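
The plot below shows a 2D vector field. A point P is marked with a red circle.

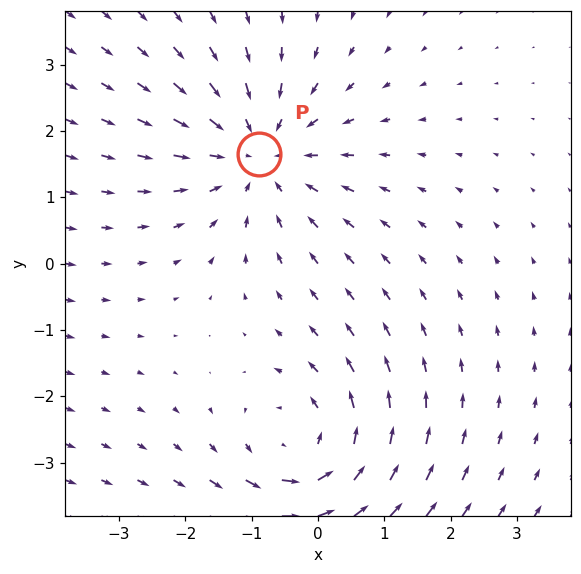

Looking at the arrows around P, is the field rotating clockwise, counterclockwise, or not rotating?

not rotating

Near P at (-0.9, 1.6) the arrows show no circulation. The curl there is ≈0.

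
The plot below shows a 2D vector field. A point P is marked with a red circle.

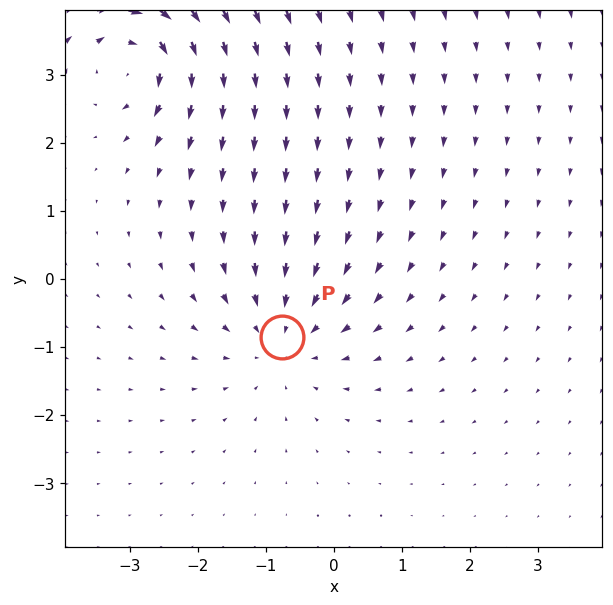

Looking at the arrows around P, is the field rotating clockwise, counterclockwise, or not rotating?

Near P at (-0.8, -0.9) the arrows show no circulation. The curl there is ≈0.

not rotating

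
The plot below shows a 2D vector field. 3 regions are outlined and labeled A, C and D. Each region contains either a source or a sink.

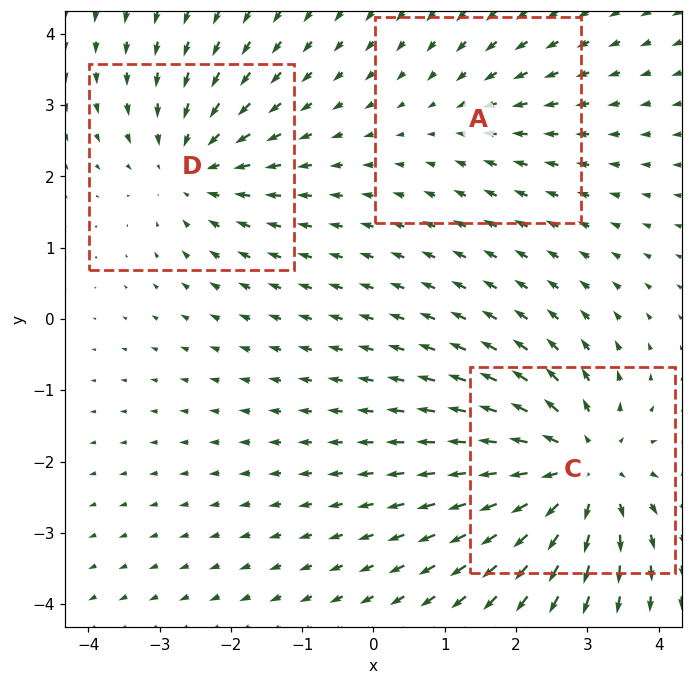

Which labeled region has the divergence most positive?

Divergence at each region's feature centre — A: about -2, C: about +5, D: about -3. Region C is most positive.

C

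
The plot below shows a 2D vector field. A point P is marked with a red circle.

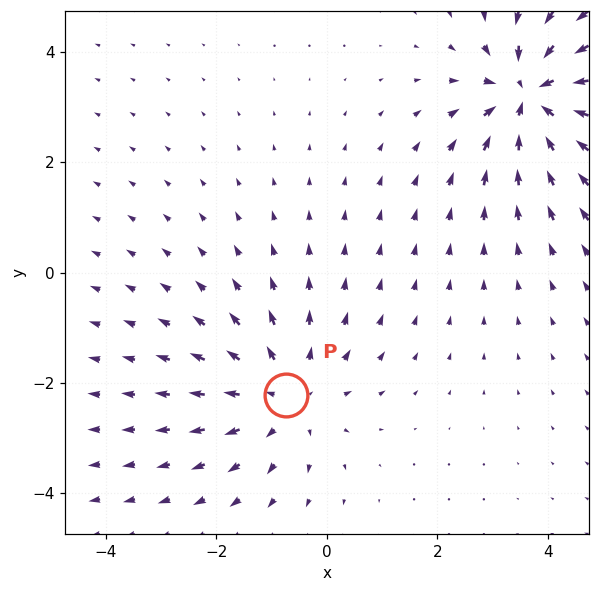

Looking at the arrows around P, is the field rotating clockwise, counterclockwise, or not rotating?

not rotating

Near P at (-0.7, -2.2) the arrows show no circulation. The curl there is ≈0.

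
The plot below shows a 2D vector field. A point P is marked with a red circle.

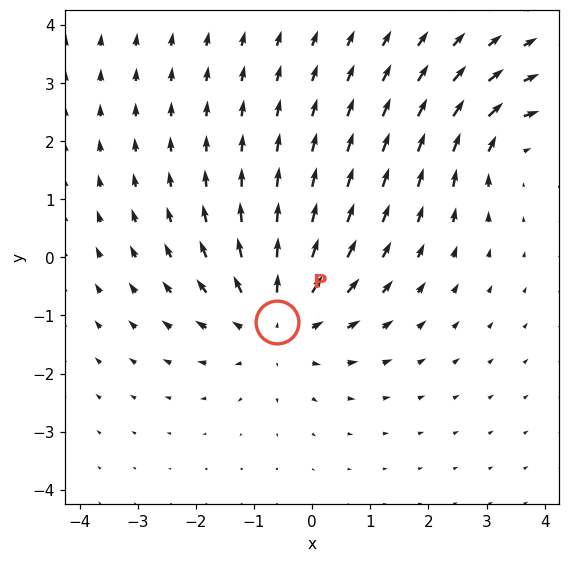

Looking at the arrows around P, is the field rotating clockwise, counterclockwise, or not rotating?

Near P at (-0.6, -1.1) the arrows show no circulation. The curl there is ≈0.

not rotating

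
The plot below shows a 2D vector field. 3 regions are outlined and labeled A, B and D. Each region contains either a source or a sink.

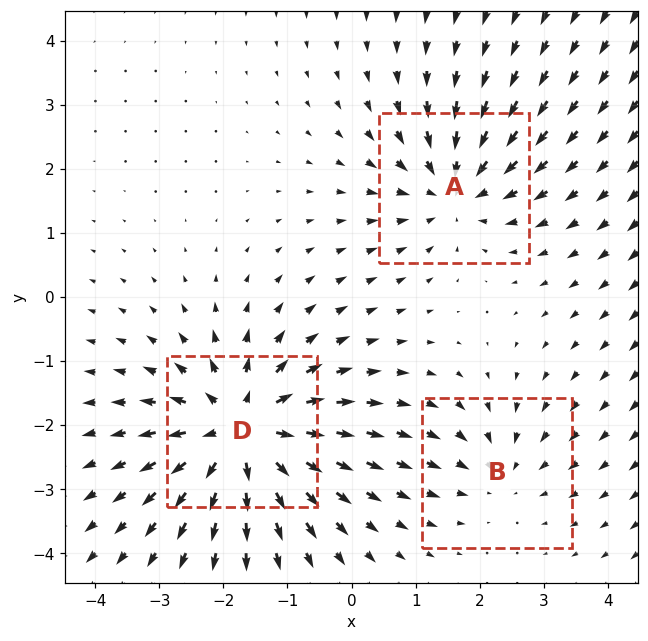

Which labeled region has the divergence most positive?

D

Divergence at each region's feature centre — A: about -3, B: about -2, D: about +5. Region D is most positive.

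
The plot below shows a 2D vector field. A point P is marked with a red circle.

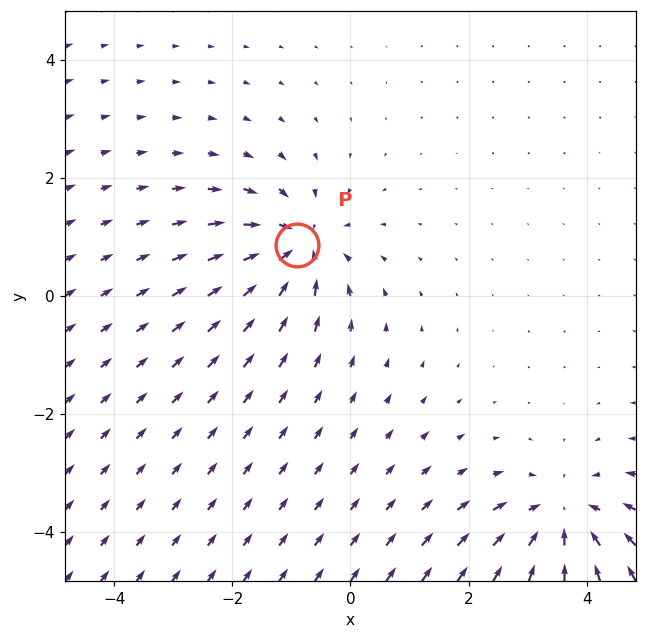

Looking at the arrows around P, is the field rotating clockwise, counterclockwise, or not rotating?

Near P at (-0.9, 0.9) the arrows show no circulation. The curl there is ≈0.

not rotating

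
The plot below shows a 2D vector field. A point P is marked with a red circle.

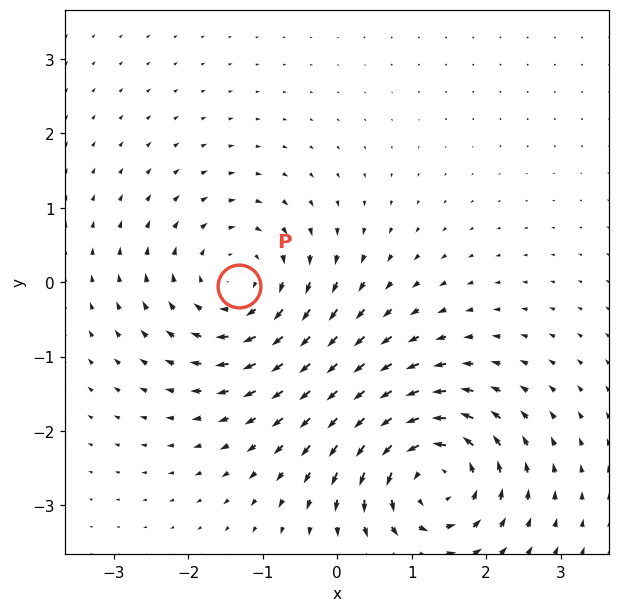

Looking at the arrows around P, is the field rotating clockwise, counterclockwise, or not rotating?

Near P at (-1.3, -0.0) the arrows circulate clockwise. The curl (z-component) there is about -4; negative curl means clockwise rotation.

clockwise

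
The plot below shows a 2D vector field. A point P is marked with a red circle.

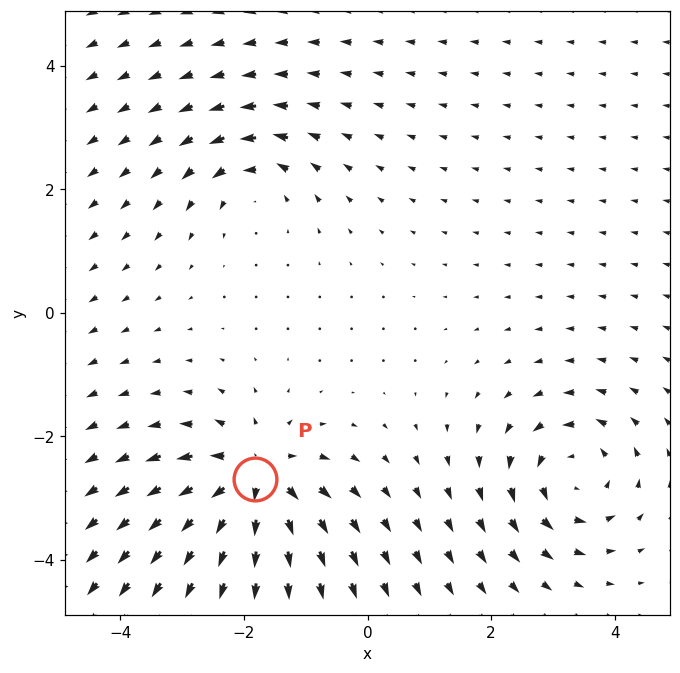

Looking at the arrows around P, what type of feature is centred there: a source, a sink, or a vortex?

At P (-1.8, -2.7) the arrows spread outward. Divergence about +6, curl ≈0 — positive divergence with near-zero curl is a source.

source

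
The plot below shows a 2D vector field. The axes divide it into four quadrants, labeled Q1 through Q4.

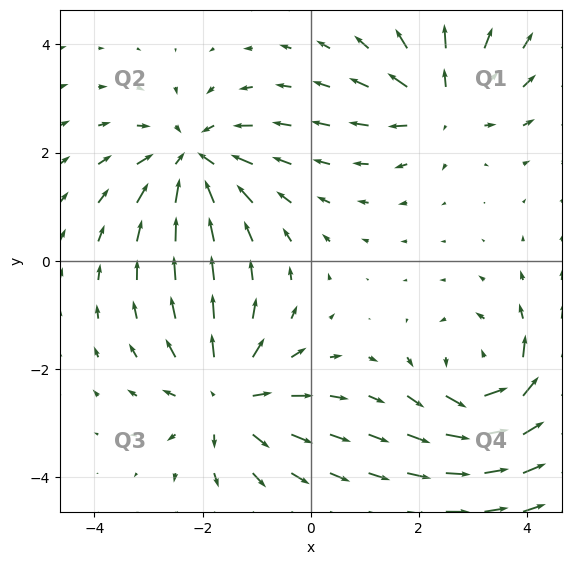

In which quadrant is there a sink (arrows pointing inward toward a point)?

The sink sits at approximately (-2.2, 1.9), which lies in quadrant Q2. The divergence there is about -5, negative as expected for a sink.

Q2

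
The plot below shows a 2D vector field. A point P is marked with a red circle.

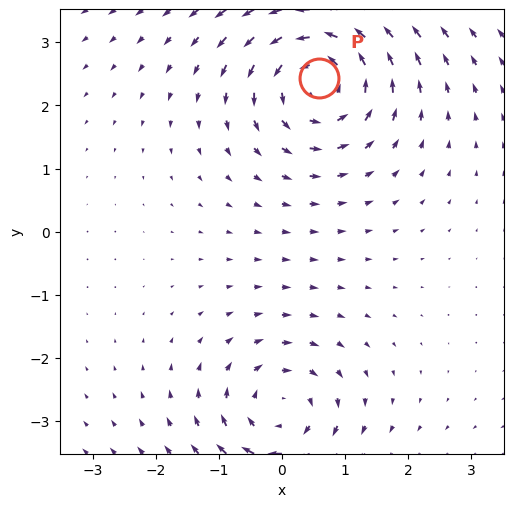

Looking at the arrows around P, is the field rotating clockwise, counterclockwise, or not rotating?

Near P at (0.6, 2.4) the arrows circulate counterclockwise. The curl (z-component) there is about +4; positive curl means counterclockwise rotation.

counterclockwise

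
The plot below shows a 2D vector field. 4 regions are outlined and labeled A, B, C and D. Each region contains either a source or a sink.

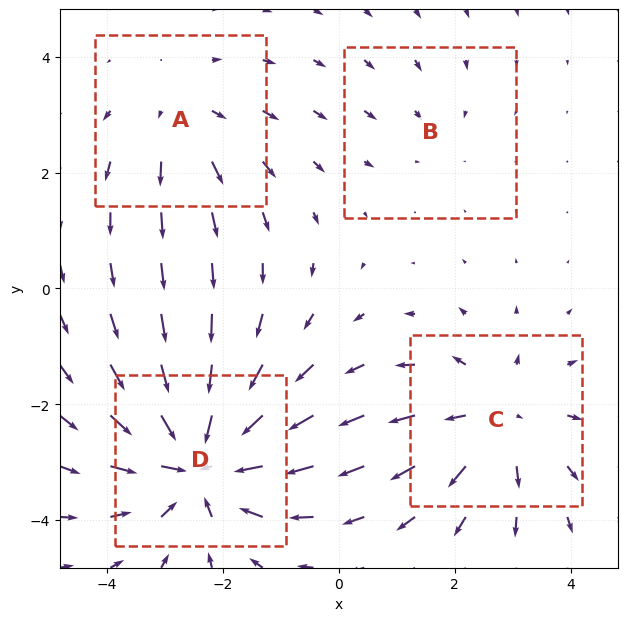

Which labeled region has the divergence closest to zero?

Divergence at each region's feature centre — A: about +3, B: about -2, C: about +4, D: about -6. Region B is closest to zero.

B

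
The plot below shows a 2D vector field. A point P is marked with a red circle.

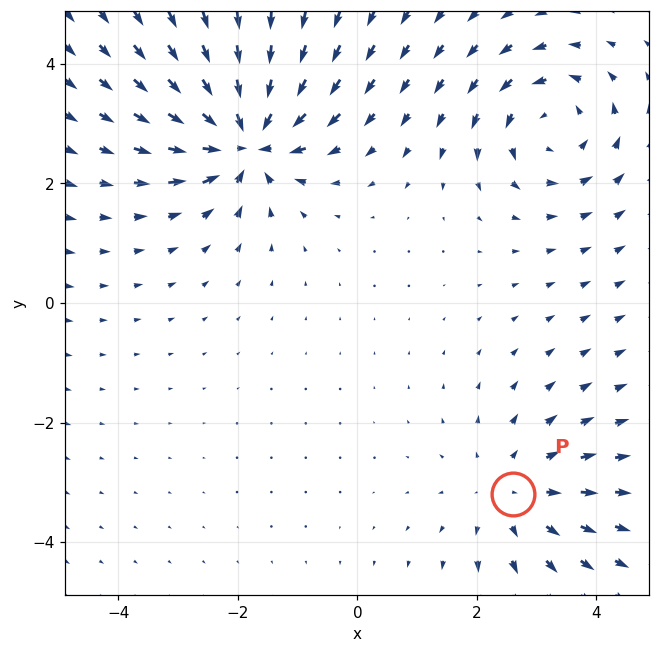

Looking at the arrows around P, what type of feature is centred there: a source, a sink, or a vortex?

source

At P (2.6, -3.2) the arrows spread outward. Divergence about +3, curl ≈0 — positive divergence with near-zero curl is a source.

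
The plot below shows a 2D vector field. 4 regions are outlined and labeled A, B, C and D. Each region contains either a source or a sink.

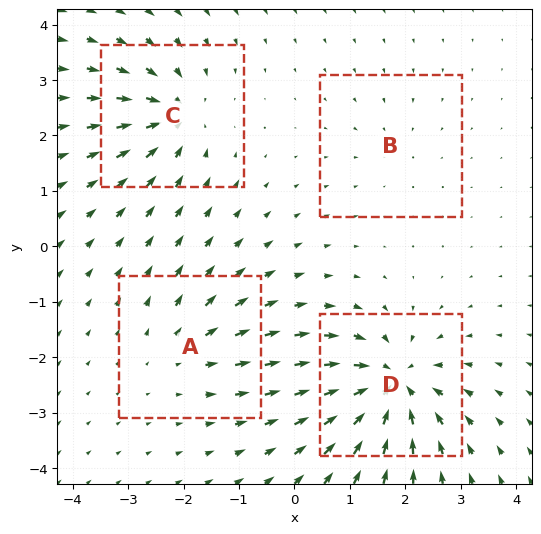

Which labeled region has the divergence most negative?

Divergence at each region's feature centre — A: about +4, B: about -2, C: about -6, D: about -9. Region D is most negative.

D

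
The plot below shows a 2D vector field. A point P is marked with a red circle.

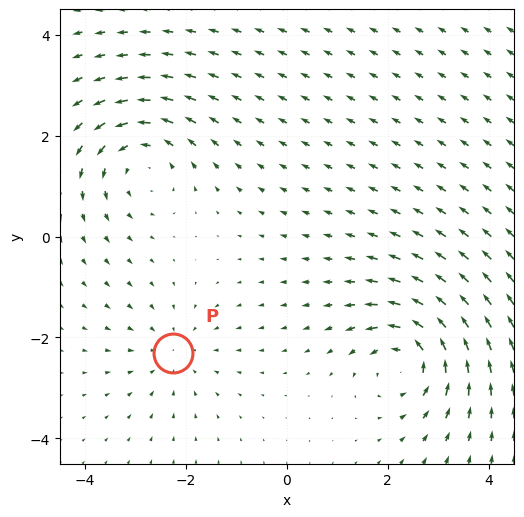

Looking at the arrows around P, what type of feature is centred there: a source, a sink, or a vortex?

At P (-2.2, -2.3) the arrows converge inward. Divergence about -3, curl ≈0 — negative divergence with near-zero curl is a sink.

sink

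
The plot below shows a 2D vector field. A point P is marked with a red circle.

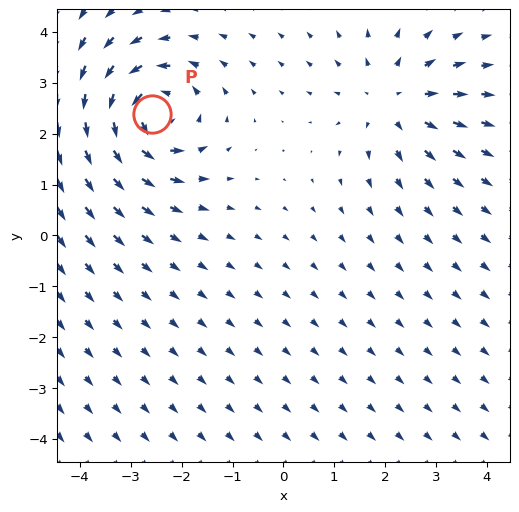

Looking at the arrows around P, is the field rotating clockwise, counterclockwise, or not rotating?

Near P at (-2.6, 2.4) the arrows circulate counterclockwise. The curl (z-component) there is about +4; positive curl means counterclockwise rotation.

counterclockwise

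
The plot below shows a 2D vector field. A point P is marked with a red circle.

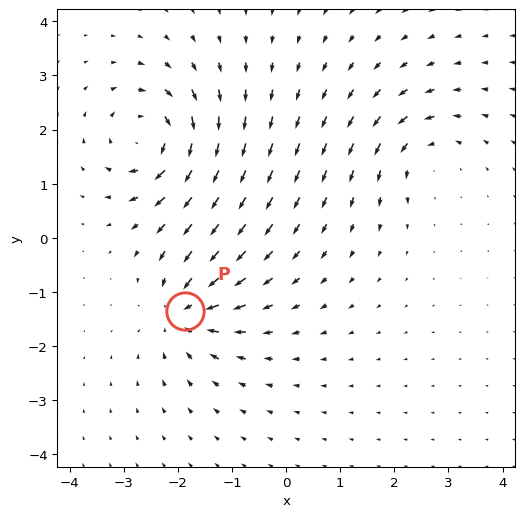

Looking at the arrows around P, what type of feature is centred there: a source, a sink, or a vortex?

At P (-1.9, -1.4) the arrows converge inward. Divergence about -5, curl ≈0 — negative divergence with near-zero curl is a sink.

sink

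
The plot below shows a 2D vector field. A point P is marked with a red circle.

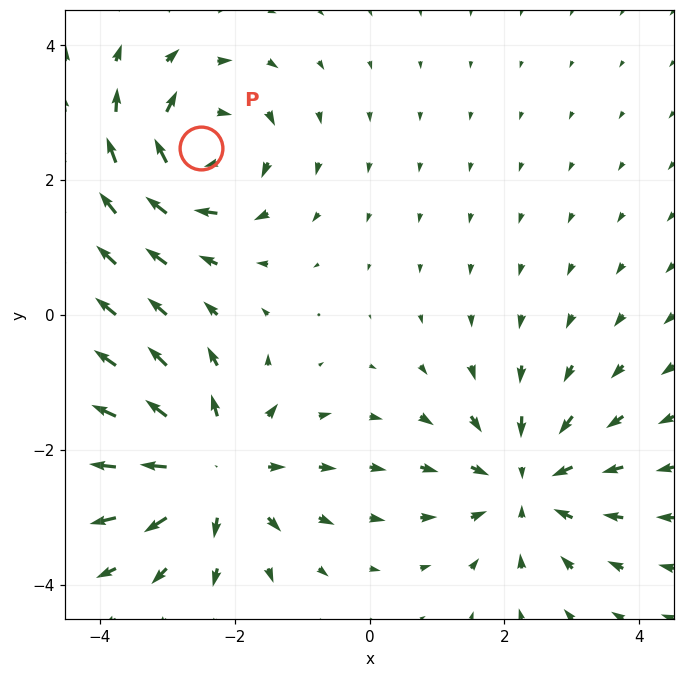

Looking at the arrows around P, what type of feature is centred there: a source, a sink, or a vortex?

At P (-2.5, 2.5) the arrows circulate clockwise. Divergence ≈0, curl about -3 — near-zero divergence with nonzero curl is a vortex.

vortex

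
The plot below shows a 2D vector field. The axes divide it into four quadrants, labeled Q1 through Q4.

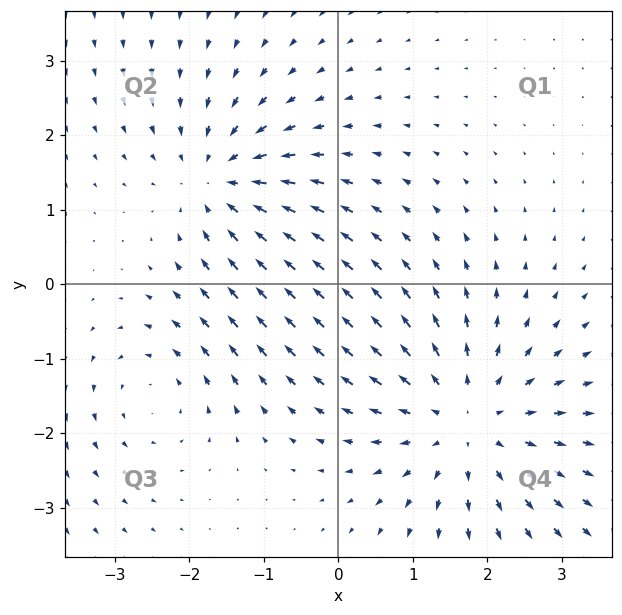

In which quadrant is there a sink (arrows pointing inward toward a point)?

The sink sits at approximately (-1.6, 1.4), which lies in quadrant Q2. The divergence there is about -4, negative as expected for a sink.

Q2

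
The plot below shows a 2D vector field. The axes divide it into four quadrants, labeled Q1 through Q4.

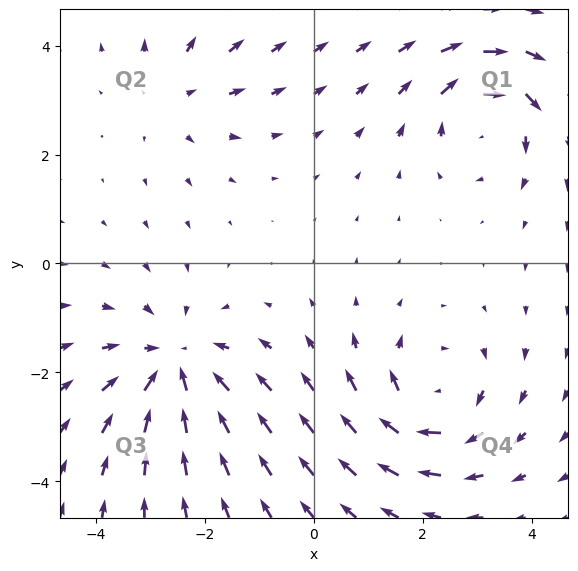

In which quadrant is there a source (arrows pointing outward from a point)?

The source sits at approximately (-2.5, 3.1), which lies in quadrant Q2. The divergence there is about +3, positive as expected for a source.

Q2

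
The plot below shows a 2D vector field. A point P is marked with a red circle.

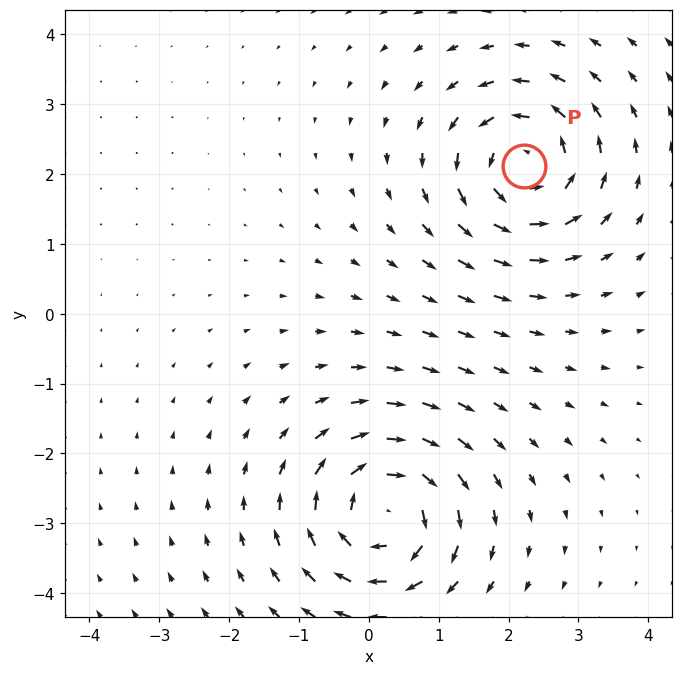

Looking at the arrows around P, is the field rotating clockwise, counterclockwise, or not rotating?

counterclockwise

Near P at (2.2, 2.1) the arrows circulate counterclockwise. The curl (z-component) there is about +6; positive curl means counterclockwise rotation.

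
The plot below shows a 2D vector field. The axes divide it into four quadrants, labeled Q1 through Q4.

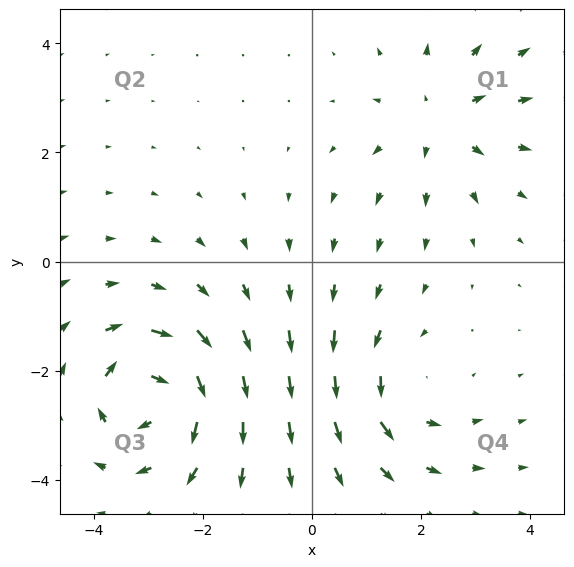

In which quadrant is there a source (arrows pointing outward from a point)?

The source sits at approximately (2.3, 2.6), which lies in quadrant Q1. The divergence there is about +3, positive as expected for a source.

Q1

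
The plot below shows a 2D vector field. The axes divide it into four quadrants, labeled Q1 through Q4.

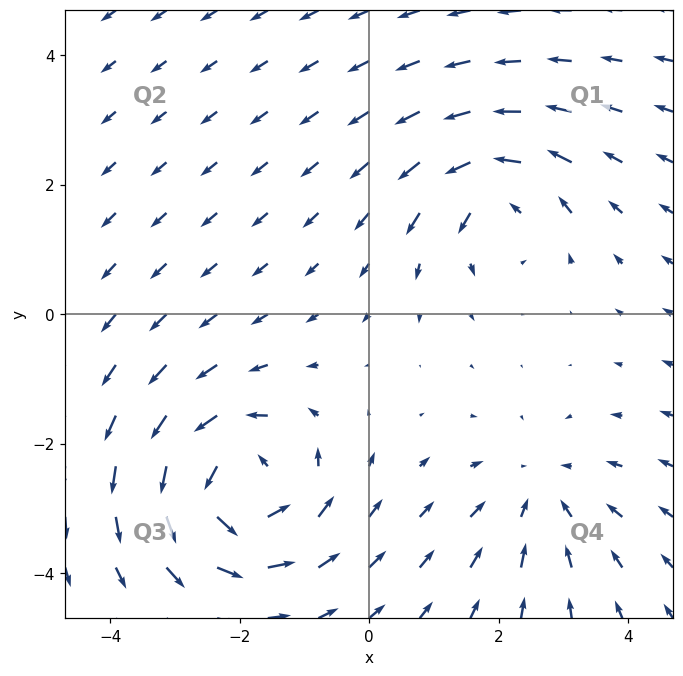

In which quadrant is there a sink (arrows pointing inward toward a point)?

The sink sits at approximately (2.6, -2.8), which lies in quadrant Q4. The divergence there is about -2, negative as expected for a sink.

Q4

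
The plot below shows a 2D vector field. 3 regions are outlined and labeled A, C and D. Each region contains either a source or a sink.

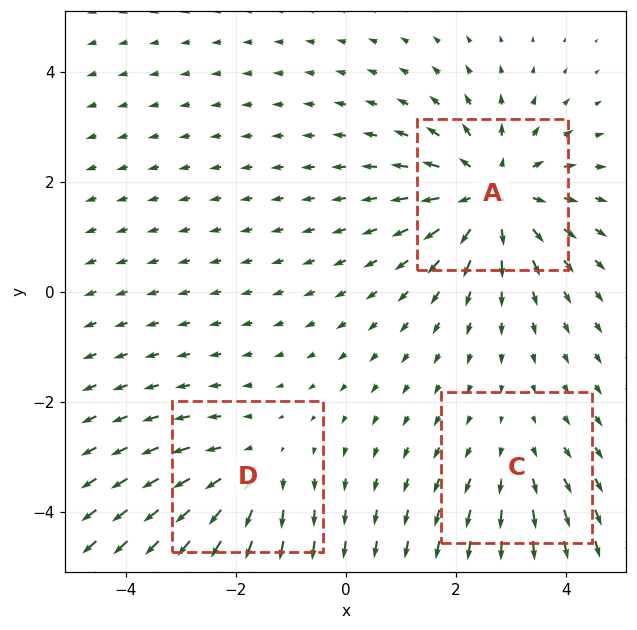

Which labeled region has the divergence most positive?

A

Divergence at each region's feature centre — A: about +4, C: about +2, D: about +3. Region A is most positive.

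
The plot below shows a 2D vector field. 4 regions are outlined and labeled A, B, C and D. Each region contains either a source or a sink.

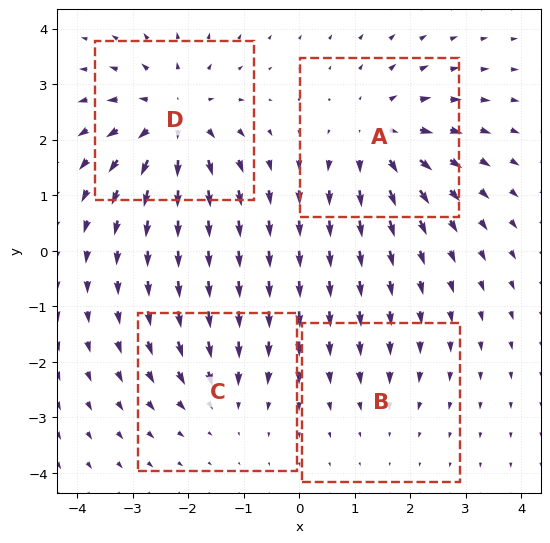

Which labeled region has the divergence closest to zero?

B

Divergence at each region's feature centre — A: about +5, B: about -2, C: about -3, D: about +6. Region B is closest to zero.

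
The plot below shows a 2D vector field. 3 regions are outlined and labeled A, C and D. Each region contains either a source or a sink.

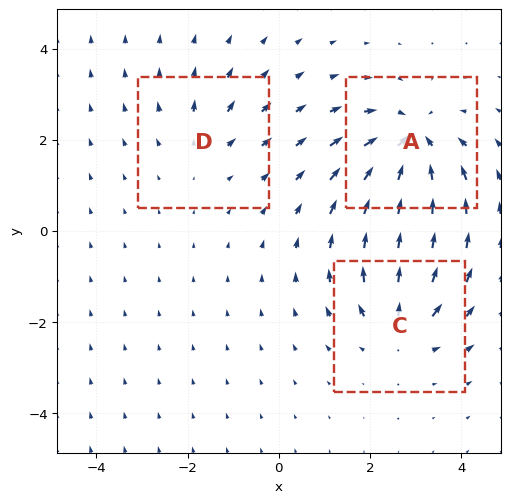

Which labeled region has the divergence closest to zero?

D

Divergence at each region's feature centre — A: about -5, C: about +4, D: about +2. Region D is closest to zero.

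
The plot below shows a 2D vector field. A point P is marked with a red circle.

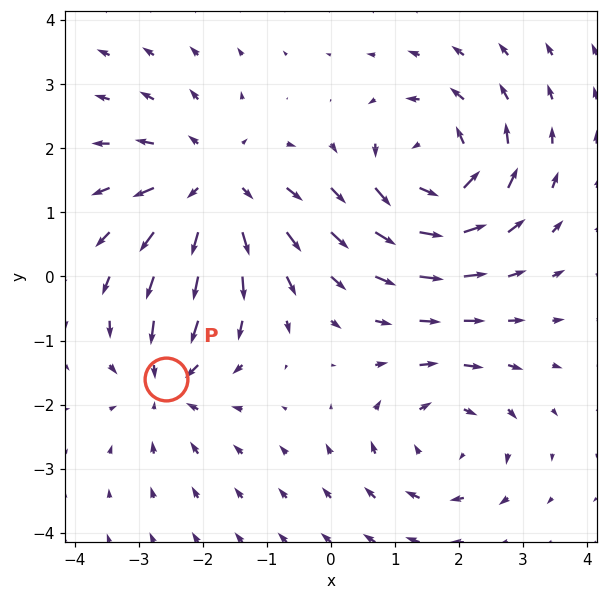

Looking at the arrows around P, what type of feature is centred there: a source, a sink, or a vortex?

sink

At P (-2.6, -1.6) the arrows converge inward. Divergence about -3, curl ≈0 — negative divergence with near-zero curl is a sink.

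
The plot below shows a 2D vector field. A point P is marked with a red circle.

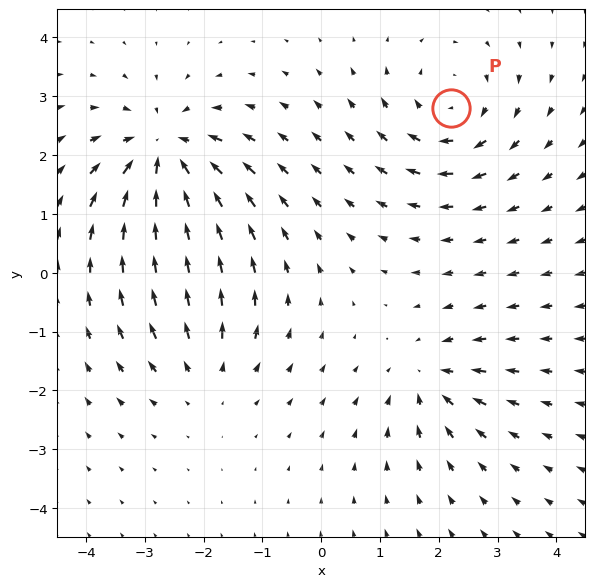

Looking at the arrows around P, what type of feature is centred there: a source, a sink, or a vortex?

At P (2.2, 2.8) the arrows circulate clockwise. Divergence ≈0, curl about -4 — near-zero divergence with nonzero curl is a vortex.

vortex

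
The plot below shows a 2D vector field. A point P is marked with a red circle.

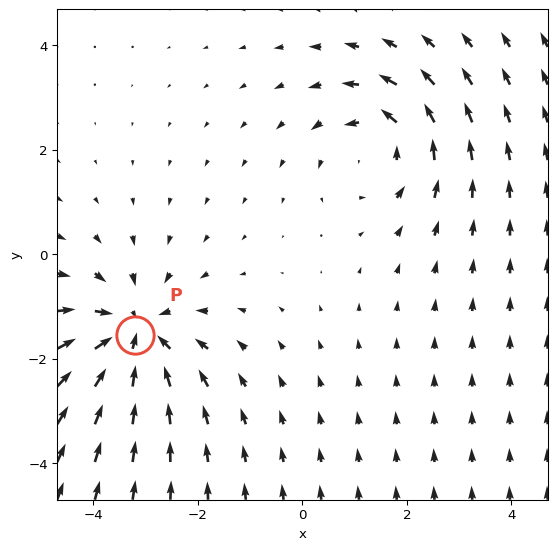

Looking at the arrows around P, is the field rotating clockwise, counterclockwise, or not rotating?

not rotating

Near P at (-3.2, -1.5) the arrows show no circulation. The curl there is ≈0.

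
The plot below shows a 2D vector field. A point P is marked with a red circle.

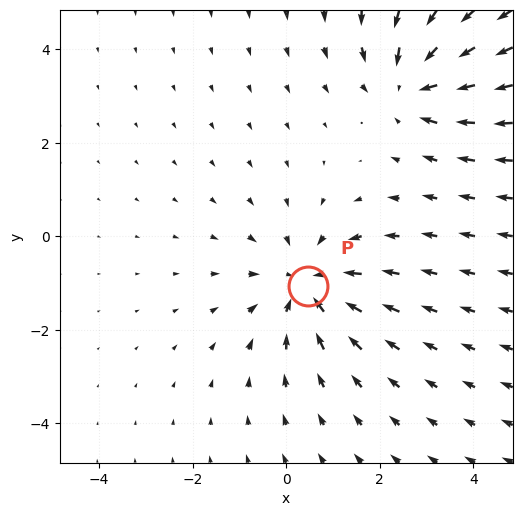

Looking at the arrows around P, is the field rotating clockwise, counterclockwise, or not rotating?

Near P at (0.5, -1.1) the arrows show no circulation. The curl there is ≈0.

not rotating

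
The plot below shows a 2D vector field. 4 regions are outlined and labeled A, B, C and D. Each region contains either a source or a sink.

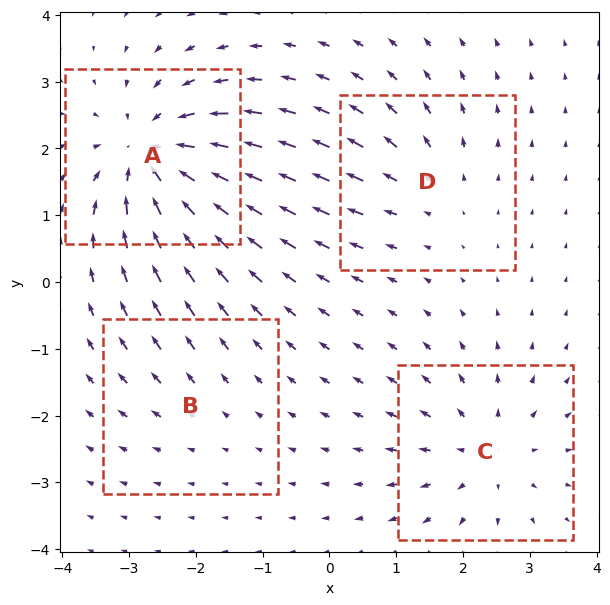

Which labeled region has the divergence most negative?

A

Divergence at each region's feature centre — A: about -7, B: about +2, C: about +4, D: about +3. Region A is most negative.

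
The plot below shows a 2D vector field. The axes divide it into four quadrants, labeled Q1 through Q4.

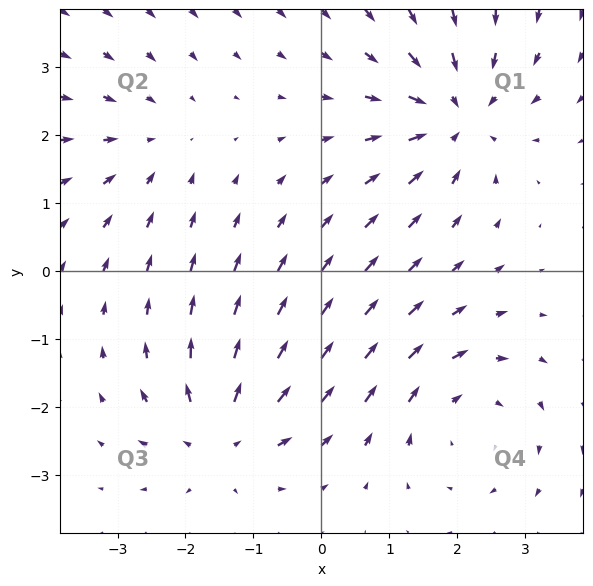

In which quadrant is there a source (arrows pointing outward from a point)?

Q3

The source sits at approximately (-1.5, -2.4), which lies in quadrant Q3. The divergence there is about +5, positive as expected for a source.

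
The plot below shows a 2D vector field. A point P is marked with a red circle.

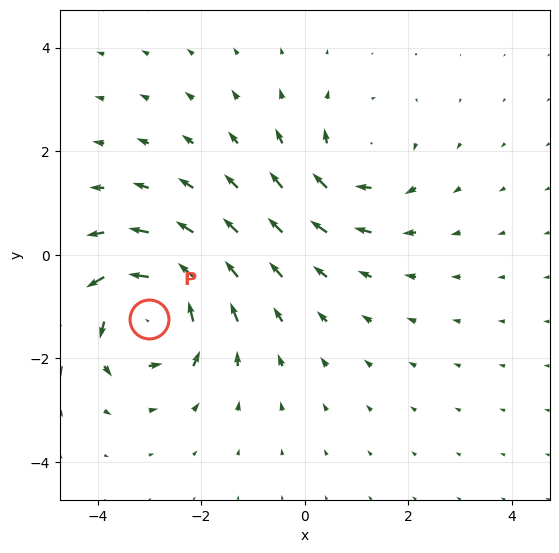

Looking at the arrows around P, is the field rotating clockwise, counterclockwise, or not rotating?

Near P at (-3.0, -1.2) the arrows circulate counterclockwise. The curl (z-component) there is about +6; positive curl means counterclockwise rotation.

counterclockwise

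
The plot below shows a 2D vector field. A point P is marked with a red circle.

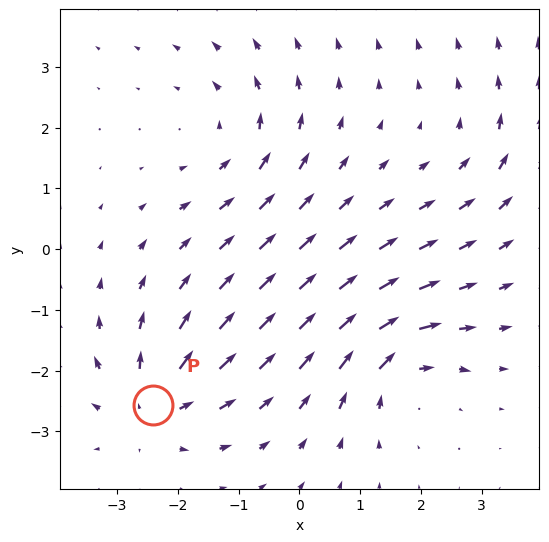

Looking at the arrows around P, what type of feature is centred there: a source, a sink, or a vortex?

source

At P (-2.4, -2.6) the arrows spread outward. Divergence about +6, curl ≈0 — positive divergence with near-zero curl is a source.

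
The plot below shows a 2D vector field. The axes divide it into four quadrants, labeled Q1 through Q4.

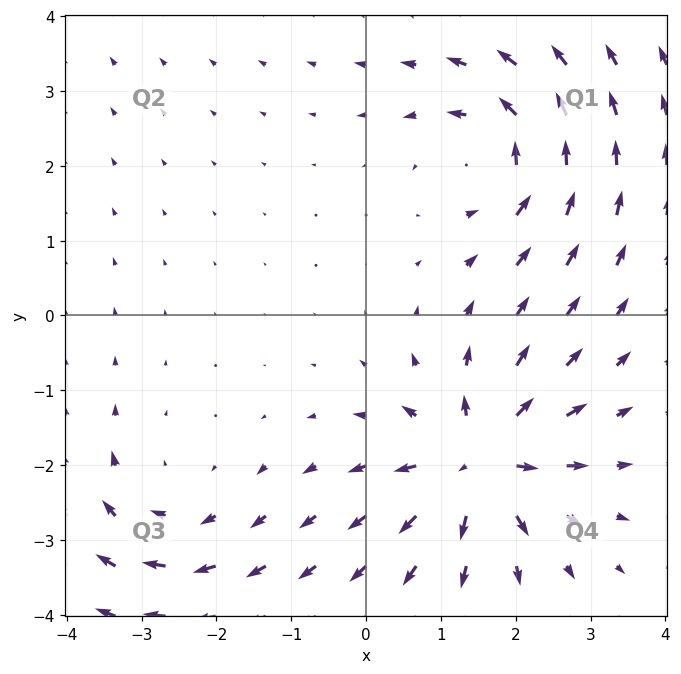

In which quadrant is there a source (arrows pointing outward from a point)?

Q4

The source sits at approximately (1.5, -1.9), which lies in quadrant Q4. The divergence there is about +6, positive as expected for a source.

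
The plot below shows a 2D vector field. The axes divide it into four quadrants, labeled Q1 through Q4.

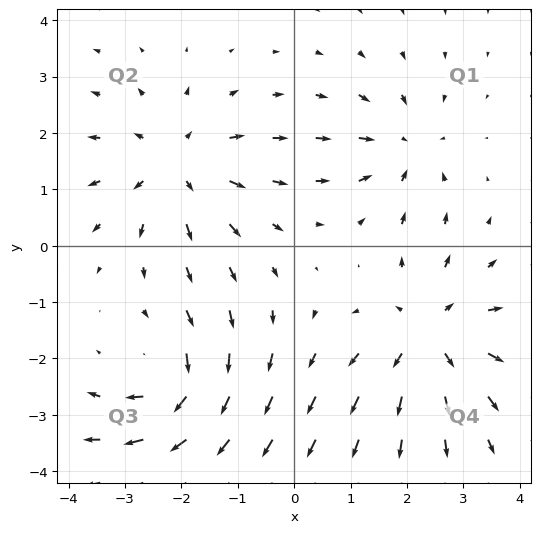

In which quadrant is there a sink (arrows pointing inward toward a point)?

Q1

The sink sits at approximately (2.0, 1.7), which lies in quadrant Q1. The divergence there is about -4, negative as expected for a sink.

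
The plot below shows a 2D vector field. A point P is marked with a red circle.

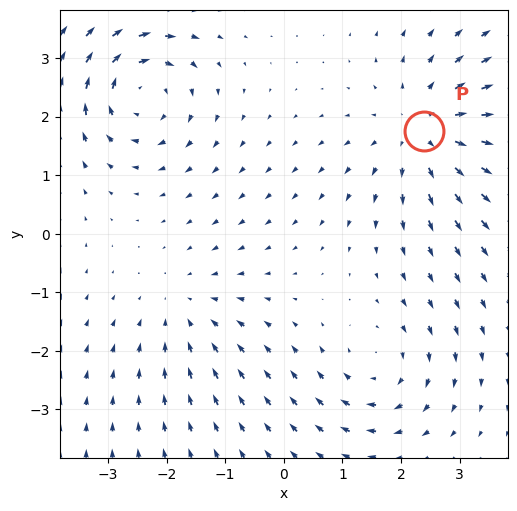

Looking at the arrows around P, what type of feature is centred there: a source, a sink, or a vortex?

source

At P (2.4, 1.8) the arrows spread outward. Divergence about +4, curl ≈0 — positive divergence with near-zero curl is a source.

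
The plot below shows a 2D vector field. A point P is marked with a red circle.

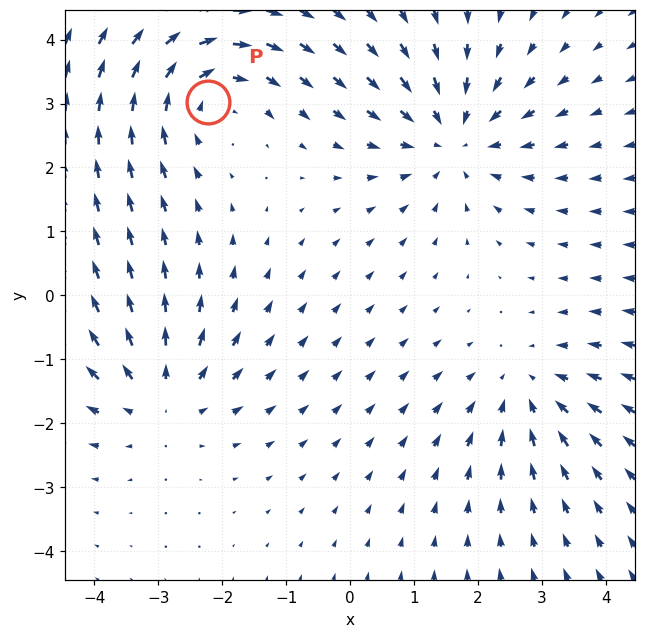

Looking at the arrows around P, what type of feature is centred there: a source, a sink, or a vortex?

At P (-2.2, 3.0) the arrows circulate clockwise. Divergence ≈0, curl about -4 — near-zero divergence with nonzero curl is a vortex.

vortex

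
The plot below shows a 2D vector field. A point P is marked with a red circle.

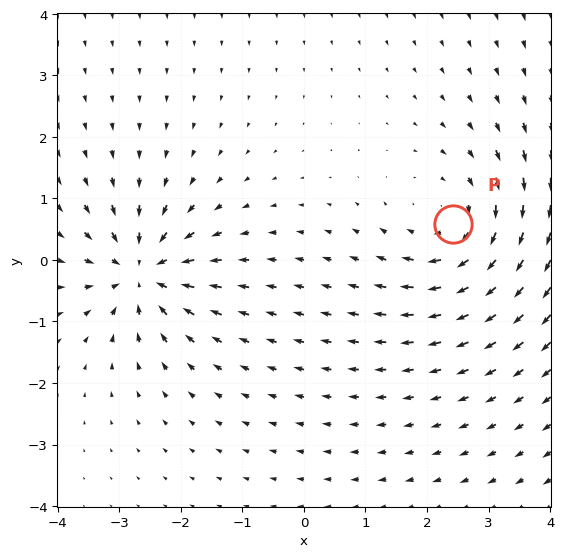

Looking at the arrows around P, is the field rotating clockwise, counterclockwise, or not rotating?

clockwise

Near P at (2.4, 0.6) the arrows circulate clockwise. The curl (z-component) there is about -4; negative curl means clockwise rotation.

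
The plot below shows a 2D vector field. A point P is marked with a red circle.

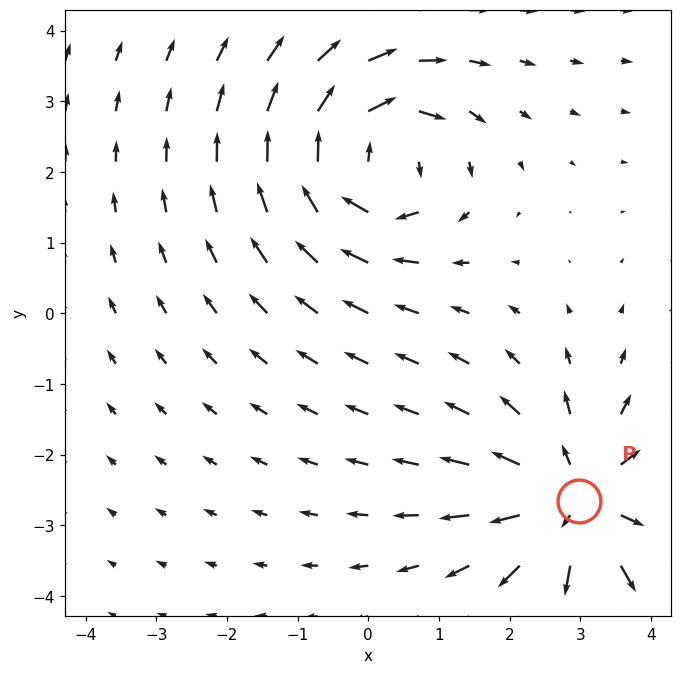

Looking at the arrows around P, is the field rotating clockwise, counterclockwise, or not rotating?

not rotating

Near P at (3.0, -2.7) the arrows show no circulation. The curl there is ≈0.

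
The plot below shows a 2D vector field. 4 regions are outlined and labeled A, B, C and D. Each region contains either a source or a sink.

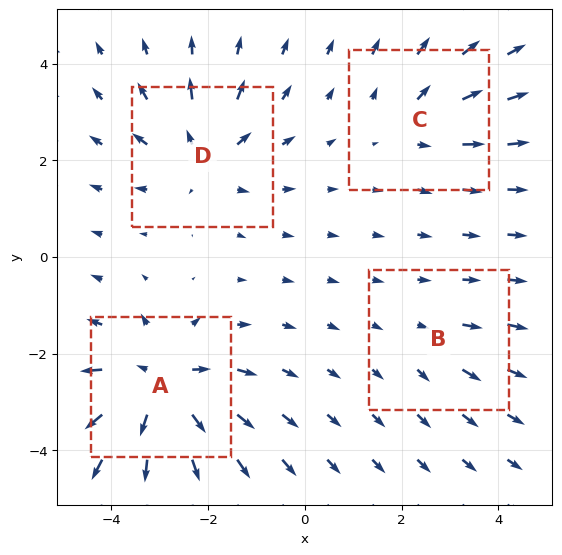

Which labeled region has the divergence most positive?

A

Divergence at each region's feature centre — A: about +7, B: about +2, C: about +3, D: about +5. Region A is most positive.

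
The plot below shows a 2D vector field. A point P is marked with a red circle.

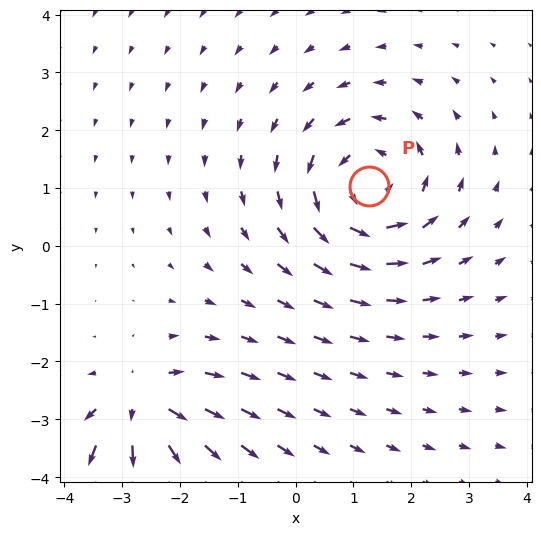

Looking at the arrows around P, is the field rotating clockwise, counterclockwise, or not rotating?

counterclockwise

Near P at (1.3, 1.0) the arrows circulate counterclockwise. The curl (z-component) there is about +4; positive curl means counterclockwise rotation.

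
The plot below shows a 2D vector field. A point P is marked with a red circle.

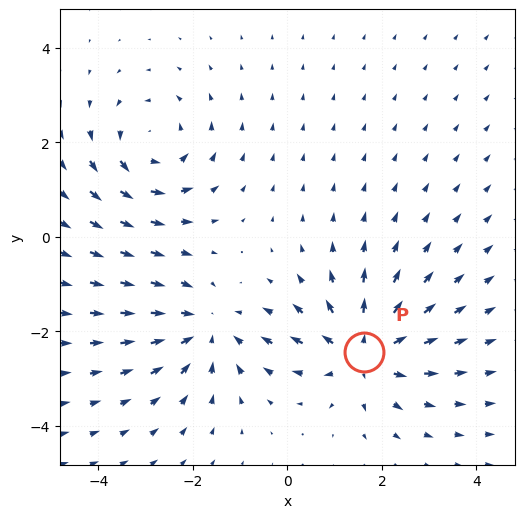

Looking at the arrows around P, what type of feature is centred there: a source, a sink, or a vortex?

At P (1.6, -2.4) the arrows spread outward. Divergence about +4, curl ≈0 — positive divergence with near-zero curl is a source.

source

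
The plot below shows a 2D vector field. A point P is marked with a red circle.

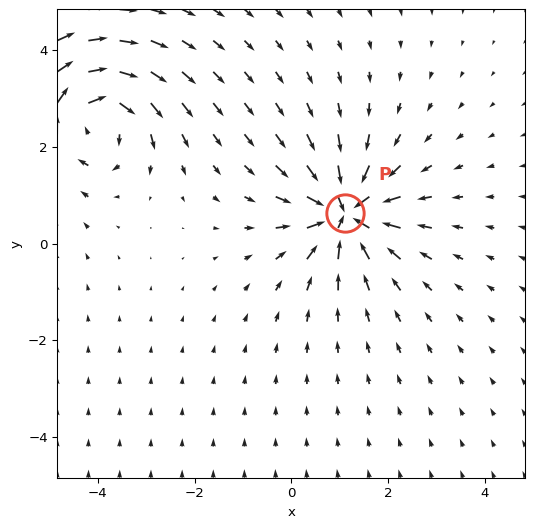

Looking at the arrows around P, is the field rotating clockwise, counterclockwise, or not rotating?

Near P at (1.1, 0.6) the arrows show no circulation. The curl there is ≈0.

not rotating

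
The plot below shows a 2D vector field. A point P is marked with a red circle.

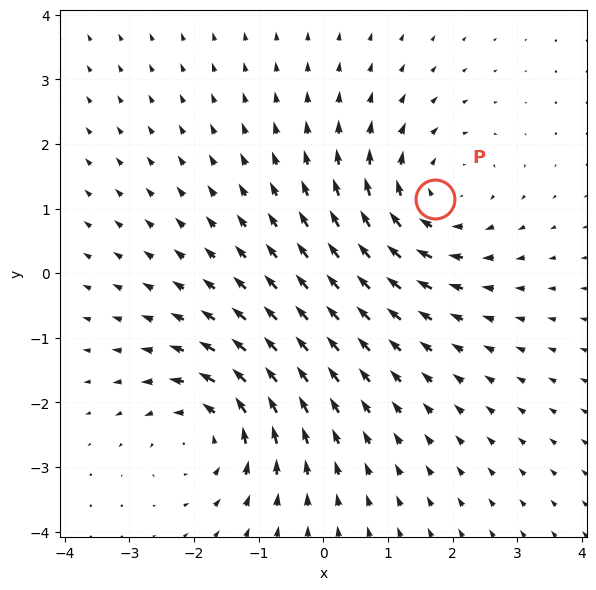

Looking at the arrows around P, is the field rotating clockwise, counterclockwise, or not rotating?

Near P at (1.7, 1.1) the arrows circulate clockwise. The curl (z-component) there is about -4; negative curl means clockwise rotation.

clockwise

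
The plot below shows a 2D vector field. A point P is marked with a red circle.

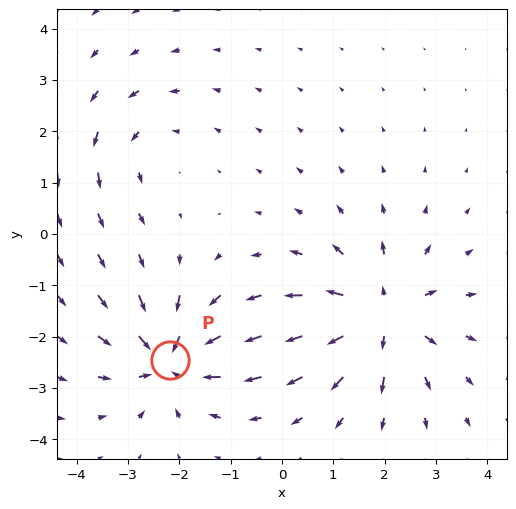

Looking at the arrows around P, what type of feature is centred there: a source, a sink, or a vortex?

sink

At P (-2.2, -2.5) the arrows converge inward. Divergence about -5, curl ≈0 — negative divergence with near-zero curl is a sink.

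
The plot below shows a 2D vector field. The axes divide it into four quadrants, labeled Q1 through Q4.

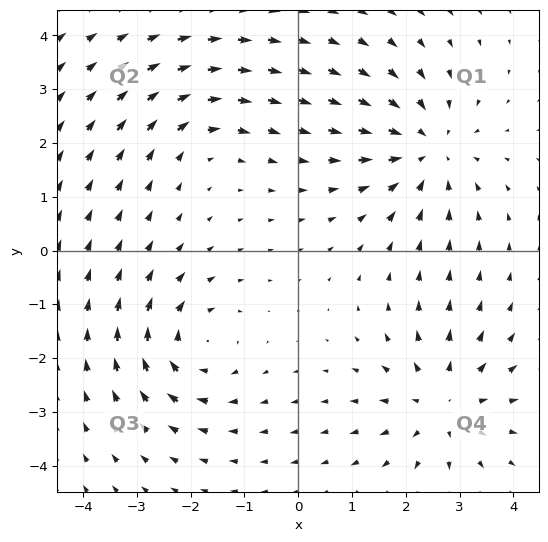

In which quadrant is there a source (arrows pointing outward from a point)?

The source sits at approximately (2.7, -2.8), which lies in quadrant Q4. The divergence there is about +4, positive as expected for a source.

Q4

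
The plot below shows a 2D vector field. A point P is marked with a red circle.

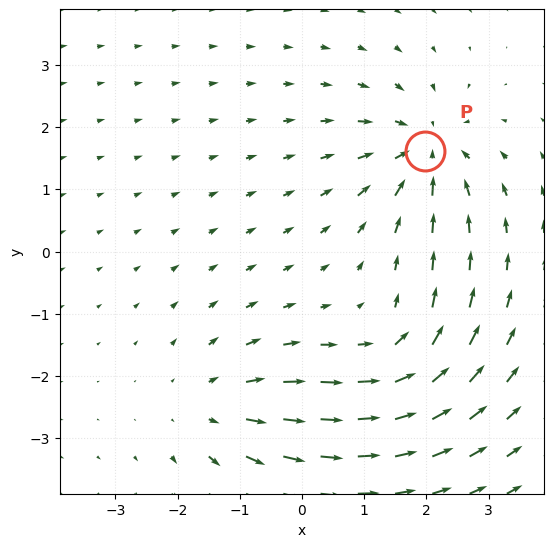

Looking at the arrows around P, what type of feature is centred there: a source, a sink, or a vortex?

At P (2.0, 1.6) the arrows converge inward. Divergence about -5, curl ≈0 — negative divergence with near-zero curl is a sink.

sink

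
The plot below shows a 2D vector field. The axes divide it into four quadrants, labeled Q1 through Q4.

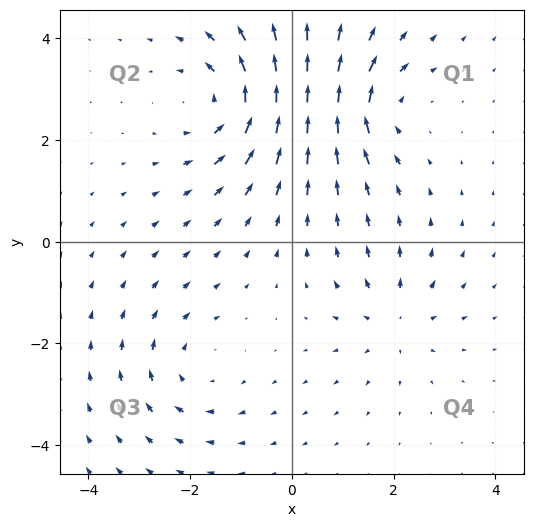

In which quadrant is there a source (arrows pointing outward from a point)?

The source sits at approximately (2.0, -1.5), which lies in quadrant Q4. The divergence there is about +3, positive as expected for a source.

Q4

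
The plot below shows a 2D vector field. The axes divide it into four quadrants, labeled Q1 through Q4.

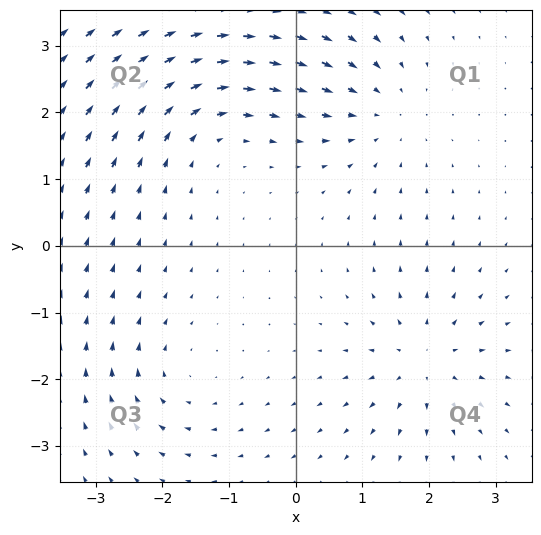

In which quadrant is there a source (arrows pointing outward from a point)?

The source sits at approximately (1.9, -1.7), which lies in quadrant Q4. The divergence there is about +5, positive as expected for a source.

Q4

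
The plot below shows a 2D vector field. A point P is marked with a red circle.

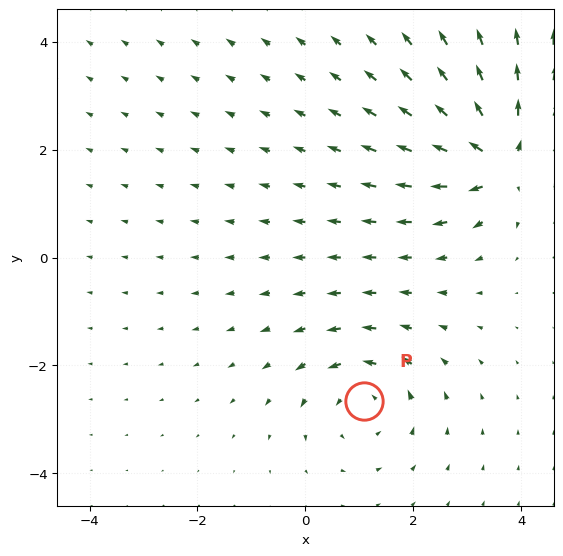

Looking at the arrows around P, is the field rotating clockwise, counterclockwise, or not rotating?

Near P at (1.1, -2.7) the arrows circulate counterclockwise. The curl (z-component) there is about +3; positive curl means counterclockwise rotation.

counterclockwise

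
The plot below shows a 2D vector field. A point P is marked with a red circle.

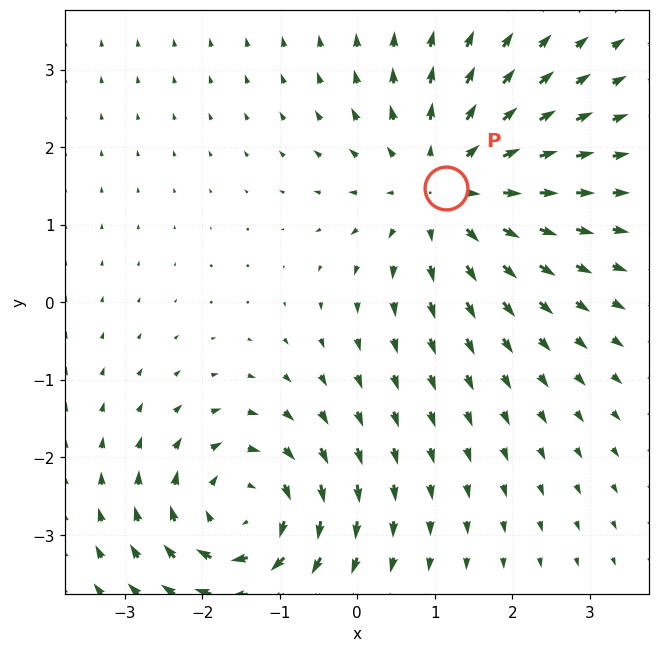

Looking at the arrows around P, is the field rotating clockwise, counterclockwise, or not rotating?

Near P at (1.1, 1.5) the arrows show no circulation. The curl there is ≈0.

not rotating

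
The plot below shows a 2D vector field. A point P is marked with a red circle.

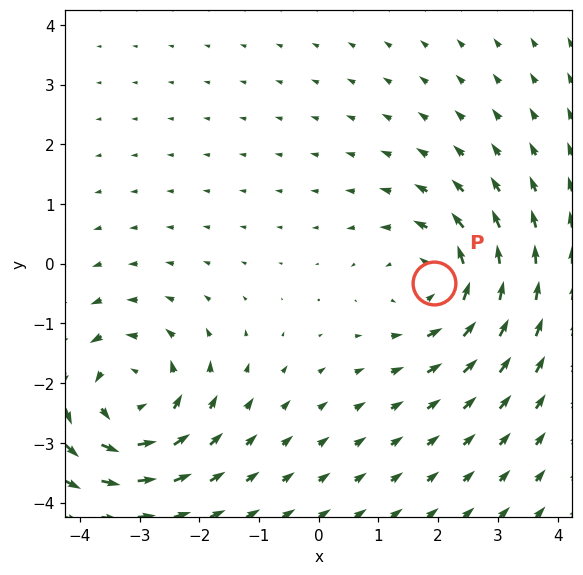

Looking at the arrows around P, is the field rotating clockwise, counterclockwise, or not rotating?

Near P at (1.9, -0.3) the arrows circulate counterclockwise. The curl (z-component) there is about +3; positive curl means counterclockwise rotation.

counterclockwise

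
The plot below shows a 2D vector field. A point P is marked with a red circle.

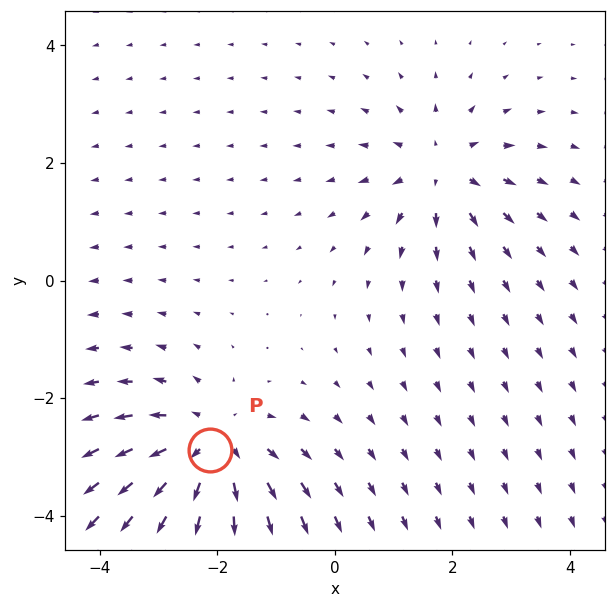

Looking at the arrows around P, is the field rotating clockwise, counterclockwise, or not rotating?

not rotating

Near P at (-2.1, -2.9) the arrows show no circulation. The curl there is ≈0.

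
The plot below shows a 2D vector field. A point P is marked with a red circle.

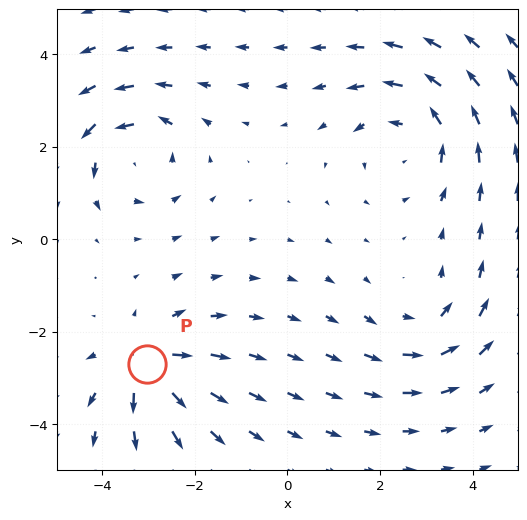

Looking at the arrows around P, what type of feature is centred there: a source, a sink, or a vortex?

At P (-3.0, -2.7) the arrows spread outward. Divergence about +5, curl ≈0 — positive divergence with near-zero curl is a source.

source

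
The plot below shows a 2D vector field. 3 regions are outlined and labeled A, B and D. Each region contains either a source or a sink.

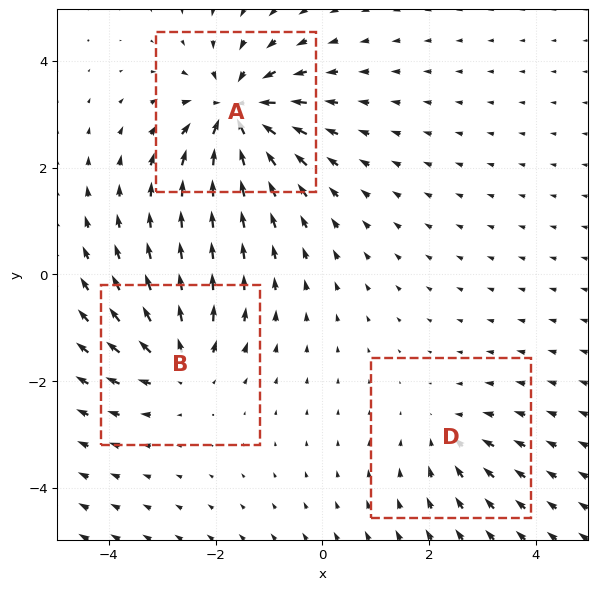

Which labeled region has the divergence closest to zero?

Divergence at each region's feature centre — A: about -6, B: about +4, D: about -3. Region D is closest to zero.

D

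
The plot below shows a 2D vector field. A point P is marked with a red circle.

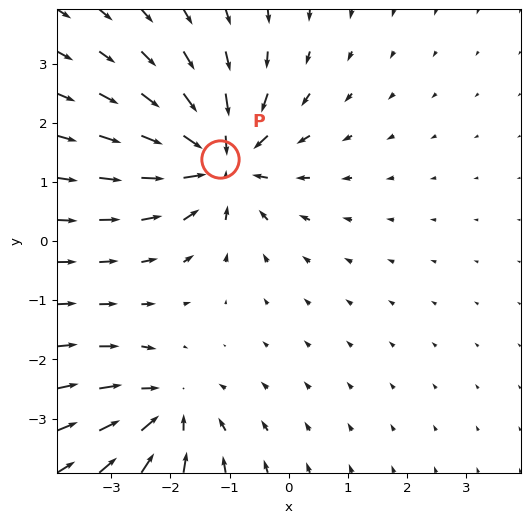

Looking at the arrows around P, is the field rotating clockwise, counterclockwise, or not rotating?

not rotating

Near P at (-1.2, 1.4) the arrows show no circulation. The curl there is ≈0.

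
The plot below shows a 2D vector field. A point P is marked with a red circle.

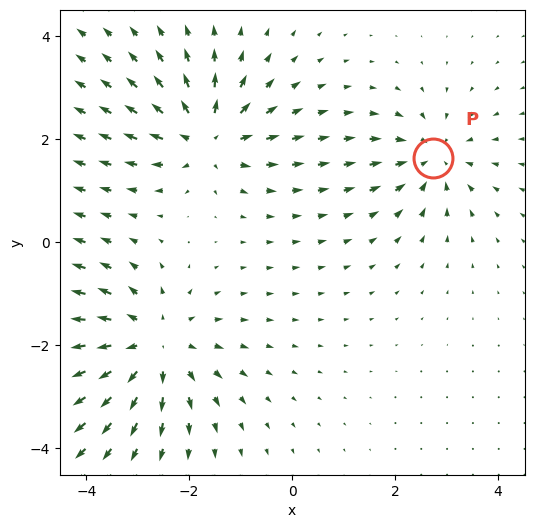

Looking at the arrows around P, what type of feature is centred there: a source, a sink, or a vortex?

sink

At P (2.7, 1.6) the arrows converge inward. Divergence about -4, curl ≈0 — negative divergence with near-zero curl is a sink.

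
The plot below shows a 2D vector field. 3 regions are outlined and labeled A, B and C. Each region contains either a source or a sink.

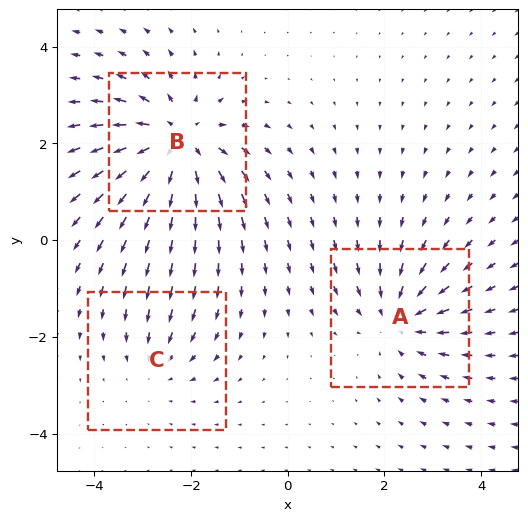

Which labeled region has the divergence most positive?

Divergence at each region's feature centre — A: about -3, B: about +5, C: about -2. Region B is most positive.

B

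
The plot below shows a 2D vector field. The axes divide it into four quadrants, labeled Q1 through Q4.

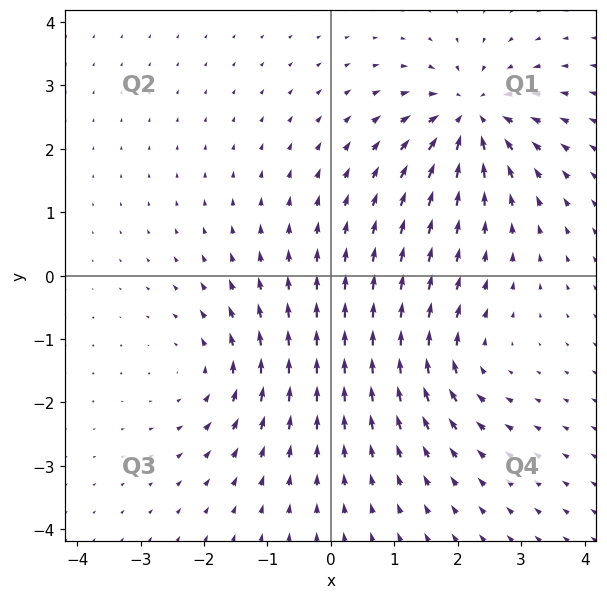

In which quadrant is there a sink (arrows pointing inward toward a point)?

The sink sits at approximately (2.2, 2.5), which lies in quadrant Q1. The divergence there is about -7, negative as expected for a sink.

Q1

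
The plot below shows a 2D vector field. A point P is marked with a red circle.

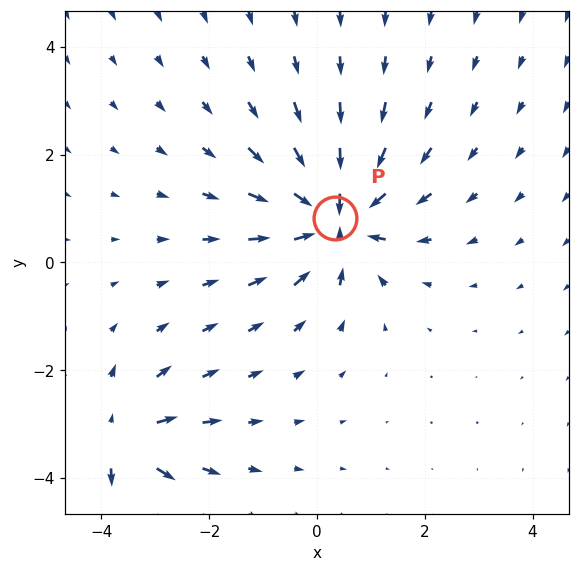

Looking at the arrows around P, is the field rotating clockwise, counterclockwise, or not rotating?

Near P at (0.3, 0.8) the arrows show no circulation. The curl there is ≈0.

not rotating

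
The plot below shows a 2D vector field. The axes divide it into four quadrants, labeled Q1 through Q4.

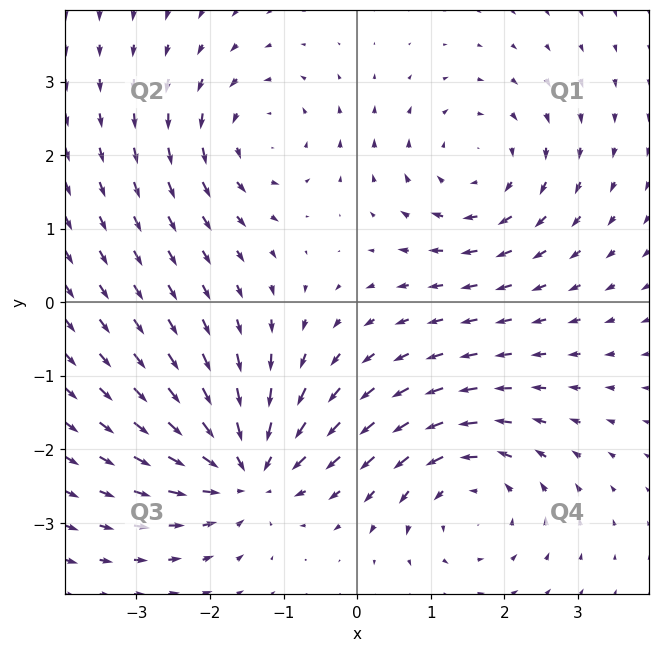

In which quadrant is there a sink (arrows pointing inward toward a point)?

Q3

The sink sits at approximately (-1.5, -2.3), which lies in quadrant Q3. The divergence there is about -7, negative as expected for a sink.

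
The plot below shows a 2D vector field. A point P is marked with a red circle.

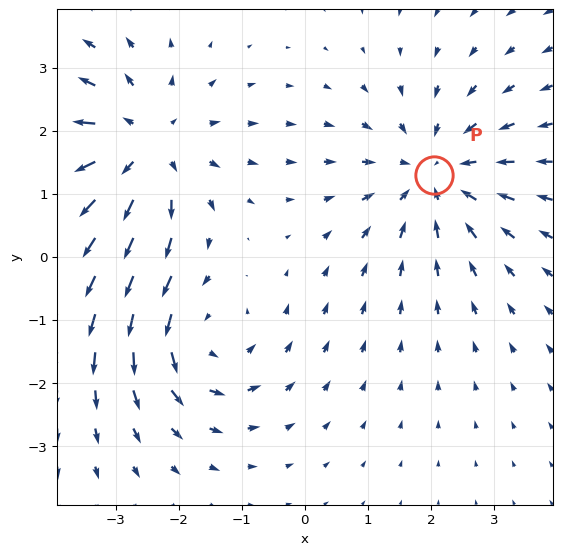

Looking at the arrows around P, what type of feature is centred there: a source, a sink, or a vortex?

At P (2.1, 1.3) the arrows converge inward. Divergence about -4, curl ≈0 — negative divergence with near-zero curl is a sink.

sink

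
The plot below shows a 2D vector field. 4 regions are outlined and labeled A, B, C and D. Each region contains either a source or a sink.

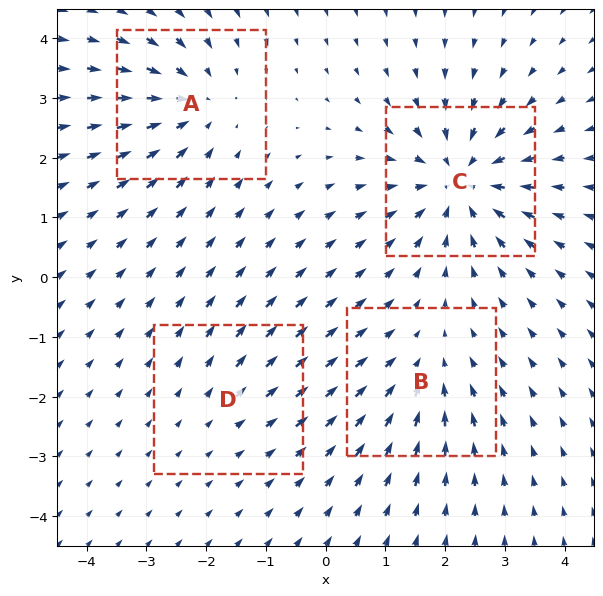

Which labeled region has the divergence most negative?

Divergence at each region's feature centre — A: about -5, B: about -3, C: about -7, D: about +2. Region C is most negative.

C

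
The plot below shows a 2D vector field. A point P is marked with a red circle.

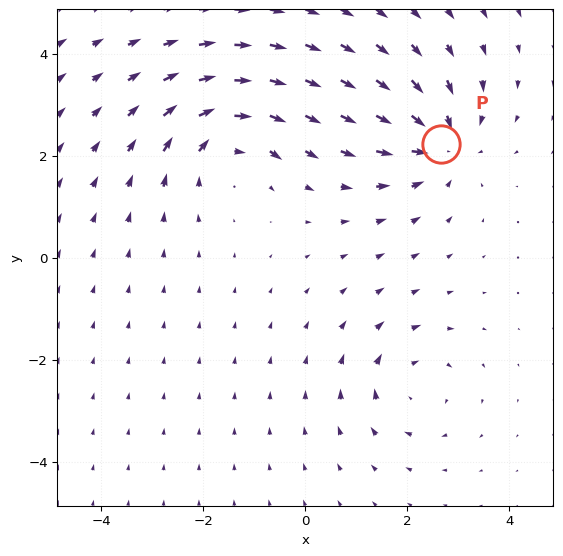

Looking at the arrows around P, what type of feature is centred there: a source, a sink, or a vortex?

At P (2.7, 2.2) the arrows converge inward. Divergence about -5, curl ≈0 — negative divergence with near-zero curl is a sink.

sink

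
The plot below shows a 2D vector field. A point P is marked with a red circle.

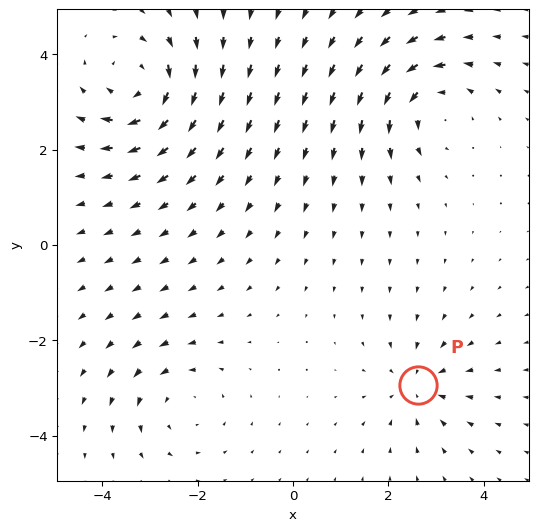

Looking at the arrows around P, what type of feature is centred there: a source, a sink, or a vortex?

At P (2.6, -2.9) the arrows converge inward. Divergence about -3, curl ≈0 — negative divergence with near-zero curl is a sink.

sink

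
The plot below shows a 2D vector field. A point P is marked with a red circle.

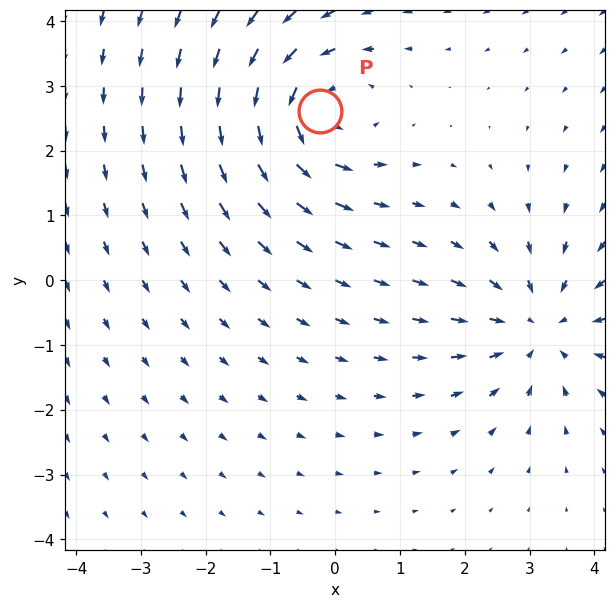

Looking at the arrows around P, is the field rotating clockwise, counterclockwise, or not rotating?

counterclockwise

Near P at (-0.2, 2.6) the arrows circulate counterclockwise. The curl (z-component) there is about +5; positive curl means counterclockwise rotation.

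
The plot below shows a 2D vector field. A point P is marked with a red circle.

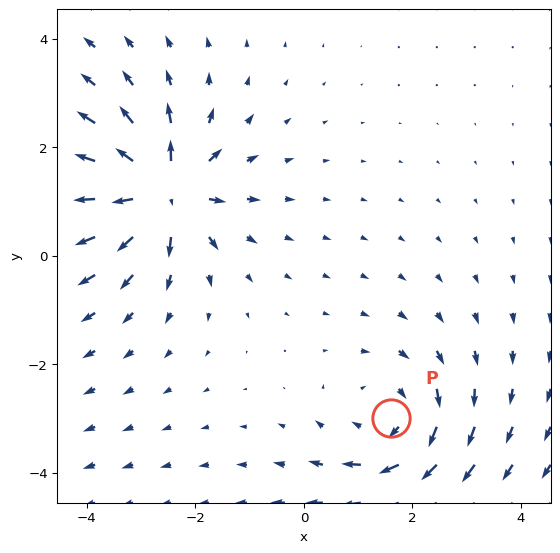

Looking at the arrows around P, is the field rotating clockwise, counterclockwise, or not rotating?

clockwise

Near P at (1.6, -3.0) the arrows circulate clockwise. The curl (z-component) there is about -4; negative curl means clockwise rotation.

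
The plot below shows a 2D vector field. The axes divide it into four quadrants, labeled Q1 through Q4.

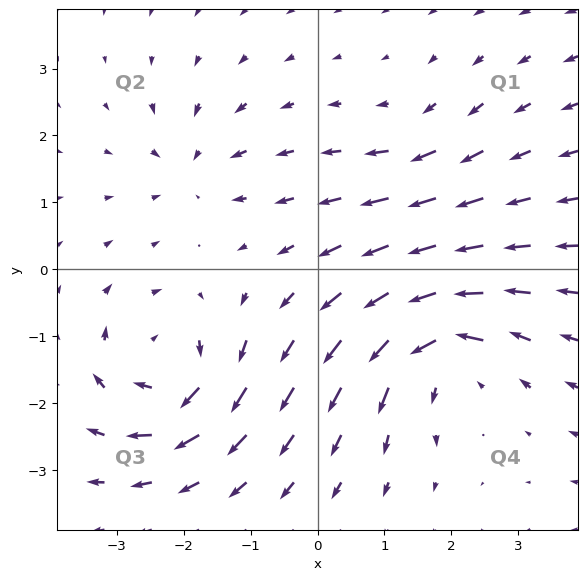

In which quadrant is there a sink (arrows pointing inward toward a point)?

Q2

The sink sits at approximately (-1.9, 1.5), which lies in quadrant Q2. The divergence there is about -4, negative as expected for a sink.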